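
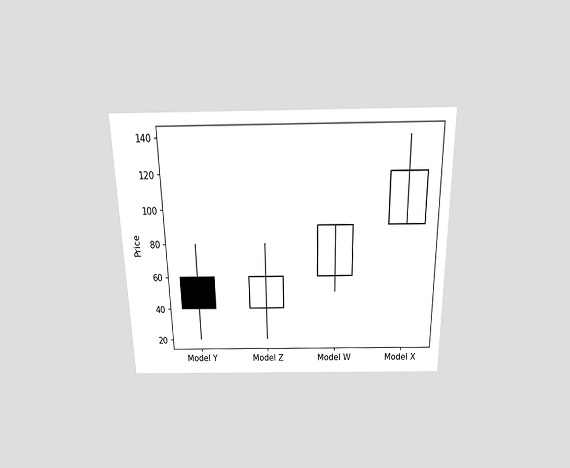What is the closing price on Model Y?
40

The chart is viewed slightly from above. The Model Y candle closes at 40.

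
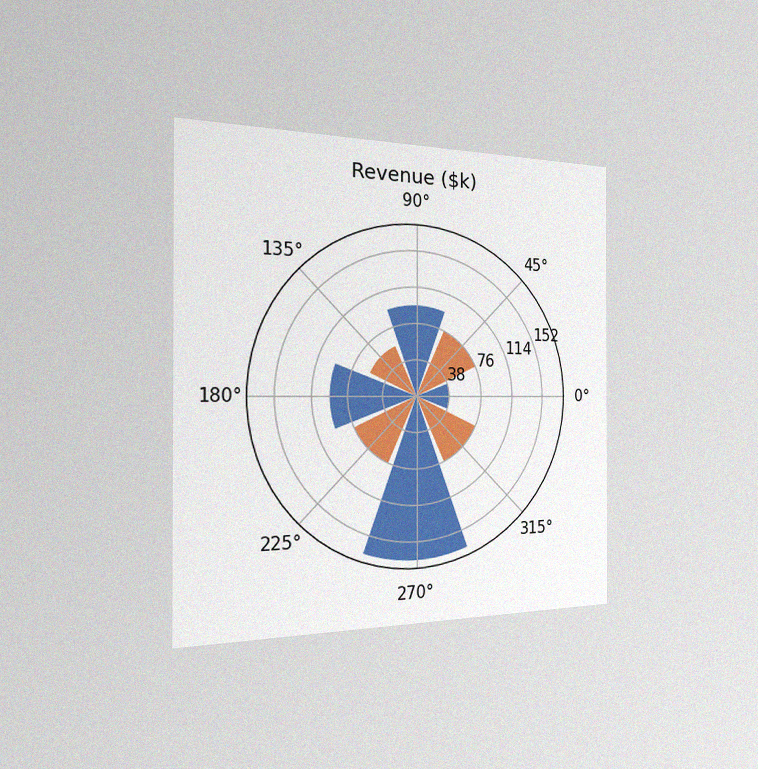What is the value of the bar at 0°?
$38k

The chart is viewed slightly from the left, with some photo noise. The bar at 0° reaches $38k on the radial axis.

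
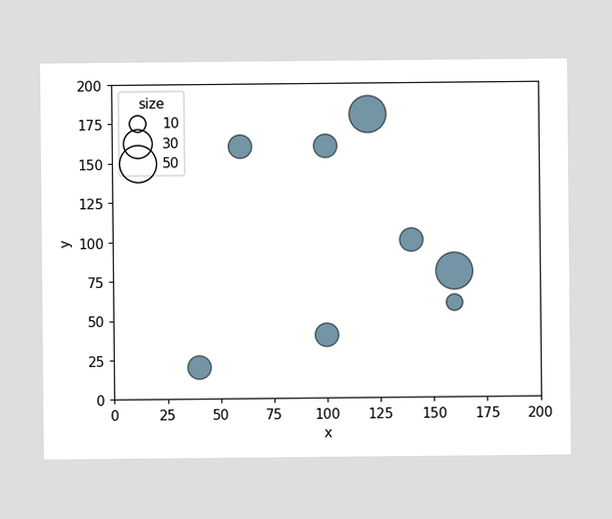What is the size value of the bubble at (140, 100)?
20

Matching the bubble at (140, 100) against the size legend gives 20.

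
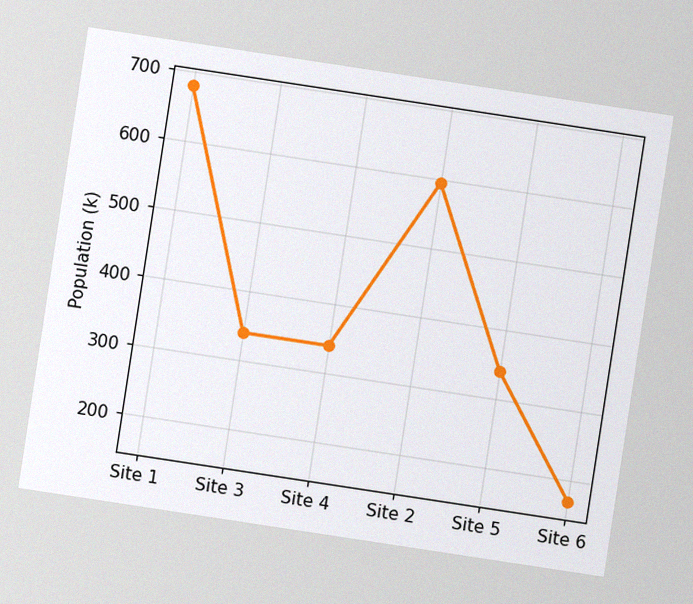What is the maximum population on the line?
The chart is tilted about 9° clockwise, with some photo noise. The highest point is at Site 1, and reading across to the y-axis gives 680k.

680k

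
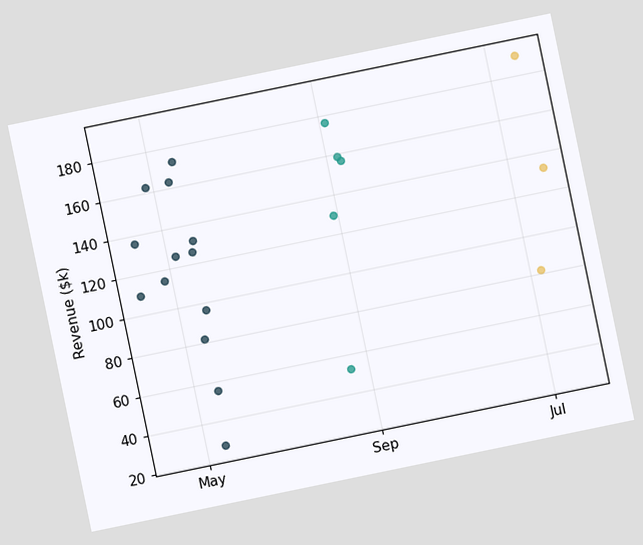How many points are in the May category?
The chart is tilted about 12° counter-clockwise. Counting the markers in the May column gives 13.

13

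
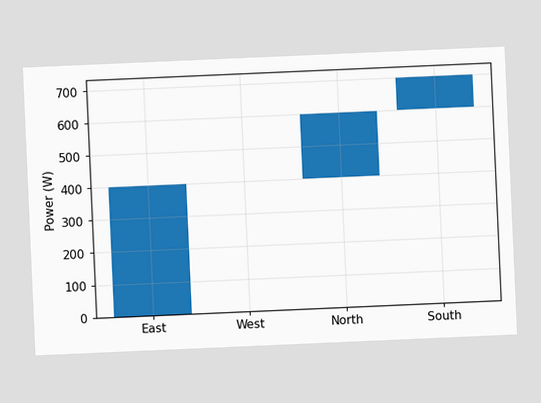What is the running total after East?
The chart is tilted about 3° counter-clockwise. After East the running total reaches 400W.

400W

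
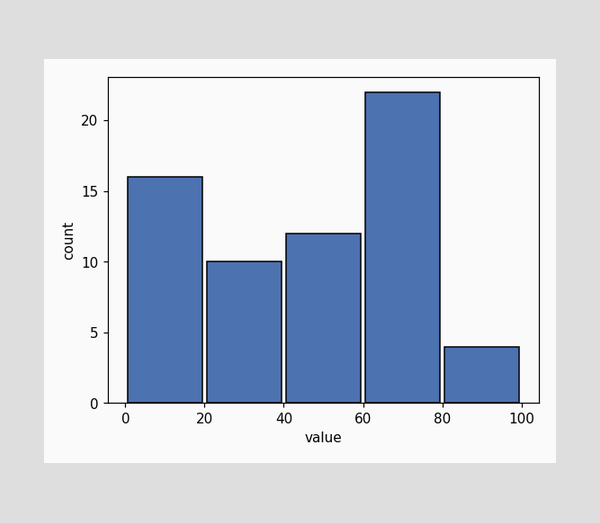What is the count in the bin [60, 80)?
The [60, 80) bin has height 22.

22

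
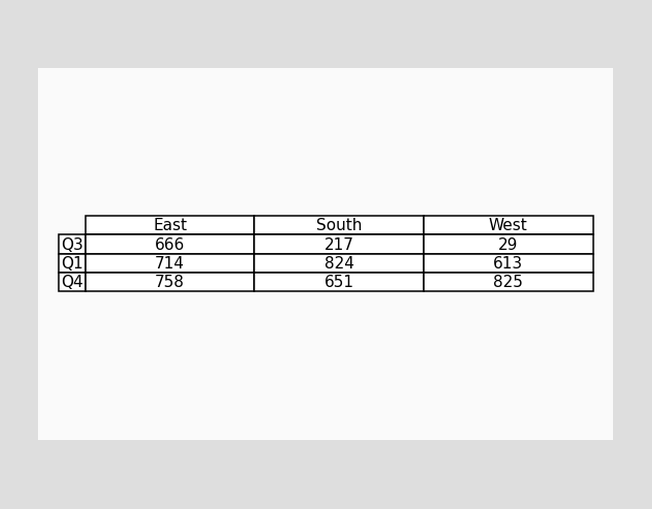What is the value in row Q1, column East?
The (Q1, East) cell reads 714.

714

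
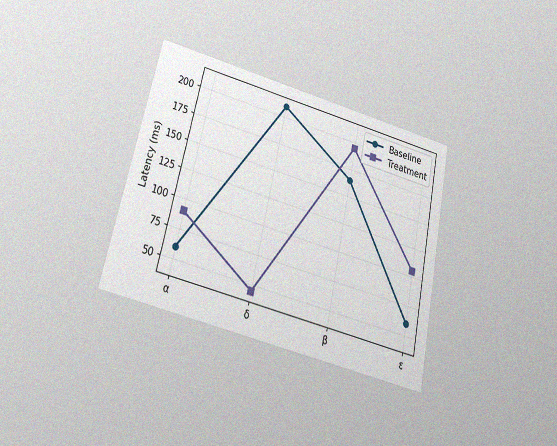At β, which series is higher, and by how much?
Treatment, by 30ms

The chart is tilted about 12° clockwise and viewed slightly from below, with some photo noise. At β, Treatment sits above the other line by 30ms.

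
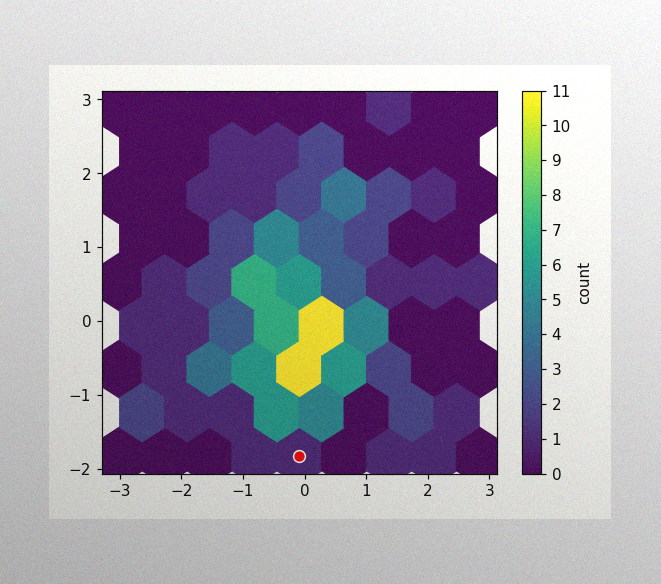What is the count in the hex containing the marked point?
The image has some photo noise and uneven lighting. The marked hex reads 1 on the colorbar.

1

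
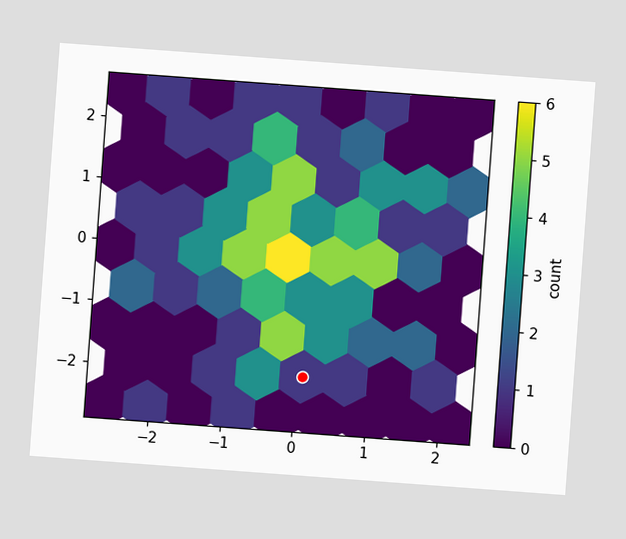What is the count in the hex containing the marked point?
1

The chart is tilted about 4° clockwise. The marked hex reads 1 on the colorbar.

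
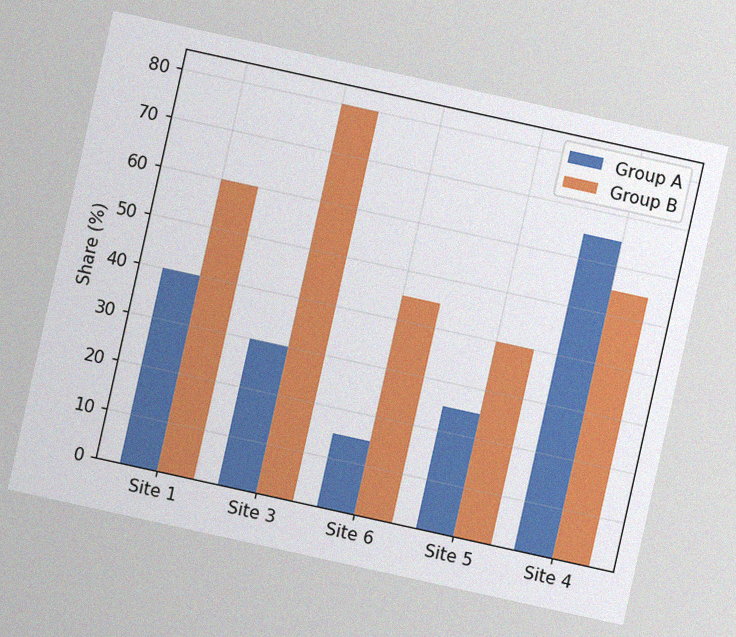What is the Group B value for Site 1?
60%

The chart is tilted about 12° clockwise, with some photo noise. The Group B bar at Site 1 reaches 60% on the y-axis.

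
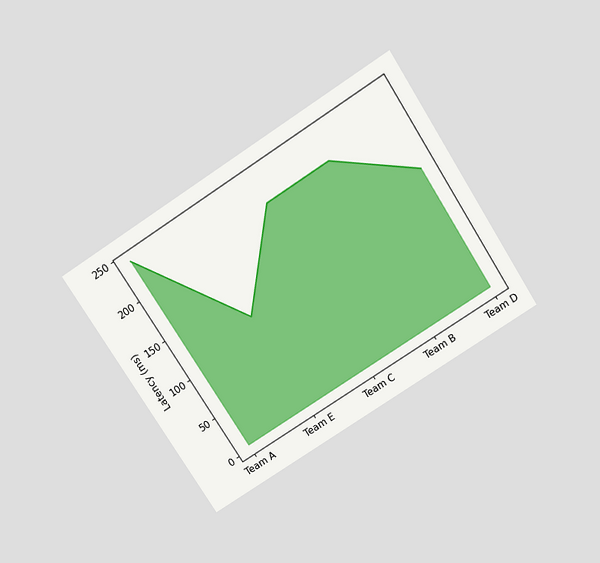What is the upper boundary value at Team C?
210ms

The chart is tilted about 33° counter-clockwise and viewed slightly from above. At Team C the upper boundary is at 210ms.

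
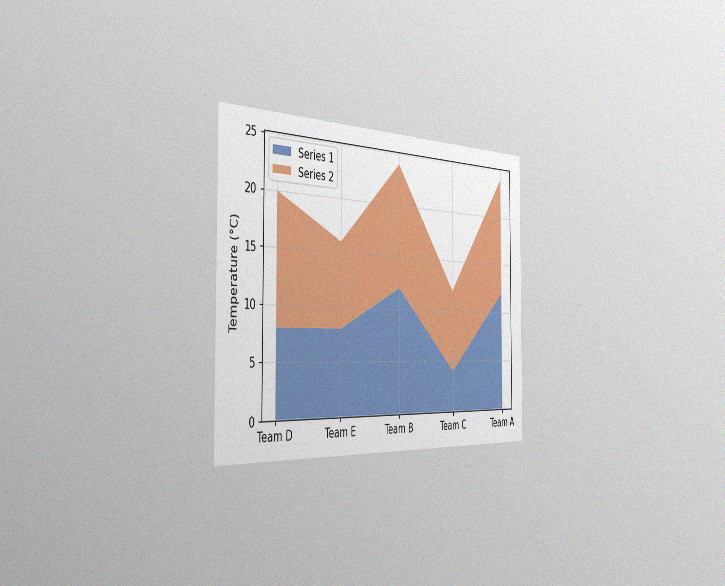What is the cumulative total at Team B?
24°C

The chart is viewed slightly from the left, with some photo noise. The stacked total at Team B reaches 24°C.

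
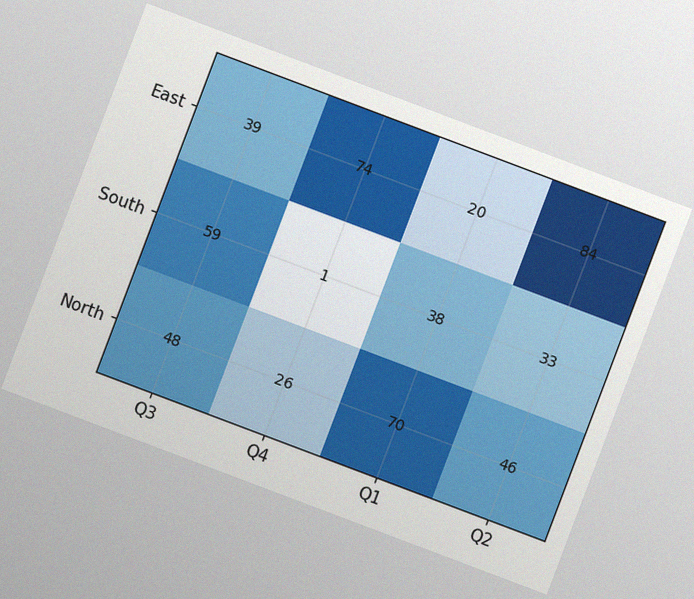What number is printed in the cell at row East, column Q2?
84

The chart is tilted about 21° clockwise, with some photo noise. The (East, Q2) cell reads 84.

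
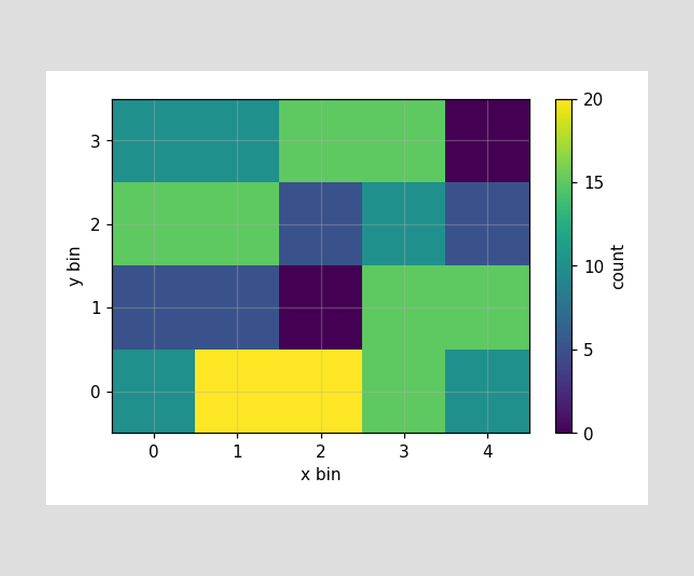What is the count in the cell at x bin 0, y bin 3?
10

Matching the cell (0, 3) against the colorbar gives 10.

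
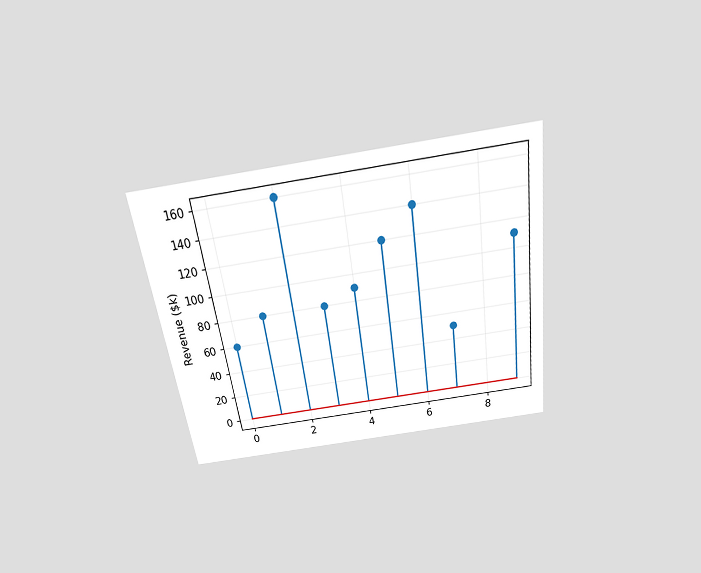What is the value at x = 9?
$110k

The chart is tilted about 8° counter-clockwise and viewed slightly from above. The stem at x=9 reaches $110k.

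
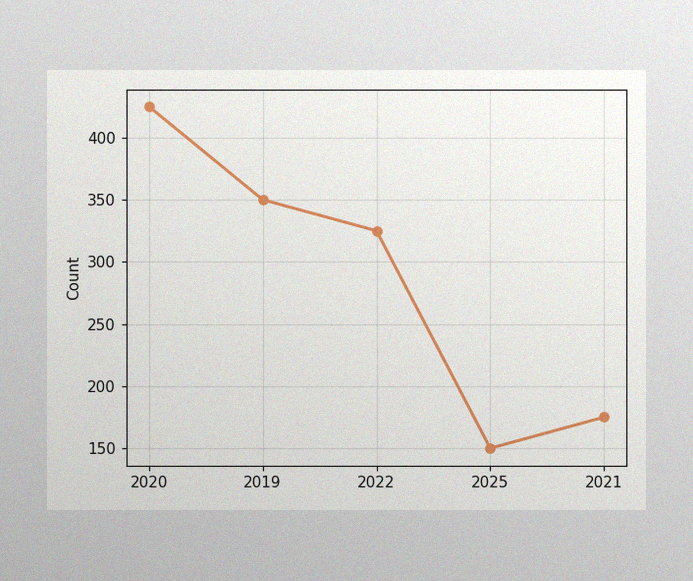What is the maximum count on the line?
The image has some photo noise and uneven lighting. The highest point is at 2020, and reading across to the y-axis gives 425.

425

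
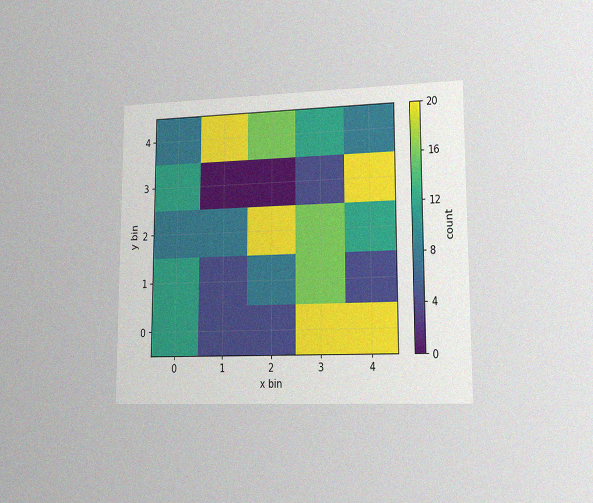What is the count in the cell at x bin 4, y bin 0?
20

The chart is viewed slightly from the right, with some photo noise. Matching the cell (4, 0) against the colorbar gives 20.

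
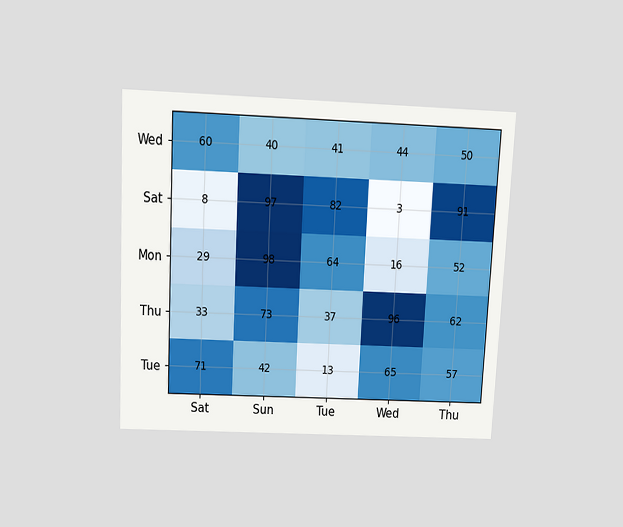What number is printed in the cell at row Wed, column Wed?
44

The chart is tilted about 3° clockwise and viewed slightly from above. The (Wed, Wed) cell reads 44.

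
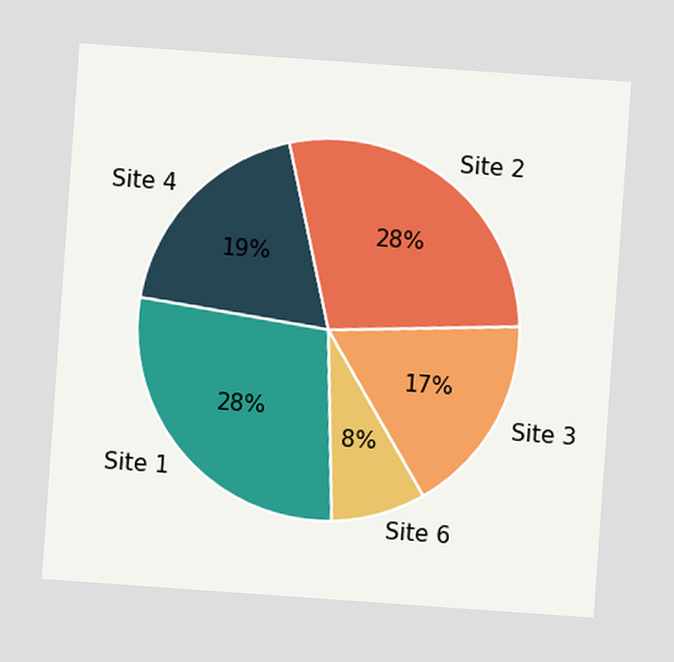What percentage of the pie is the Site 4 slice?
19%

The chart is tilted about 4° clockwise. The Site 4 slice takes up 19% of the pie.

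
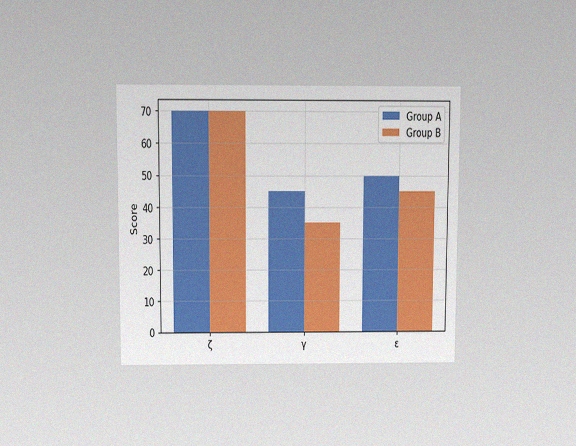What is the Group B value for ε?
45

The chart is viewed slightly from above, with some photo noise. The Group B bar at ε reaches 45 on the y-axis.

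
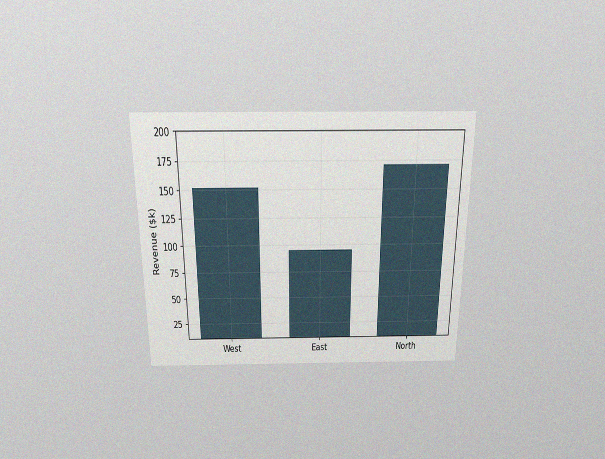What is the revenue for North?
The chart is viewed slightly from above, with some photo noise. Reading along the chart's y-axis, the North bar reaches $171k.

$171k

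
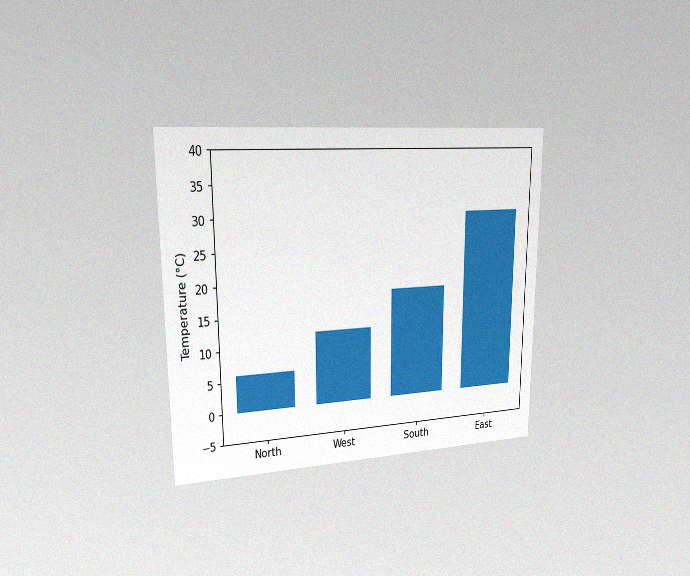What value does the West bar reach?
12°C

The chart is viewed slightly from the left, with some photo noise. Reading along the chart's y-axis, the West bar reaches 12°C.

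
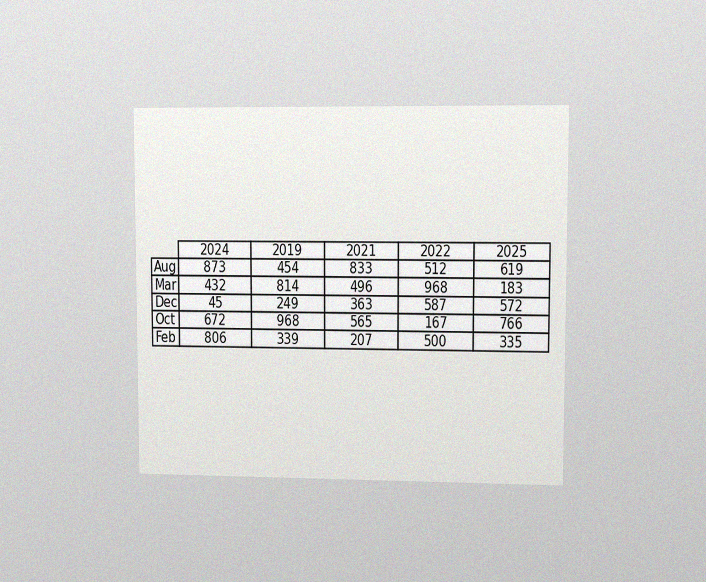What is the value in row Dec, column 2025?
572

The chart is viewed at a slight angle, with some photo noise. The (Dec, 2025) cell reads 572.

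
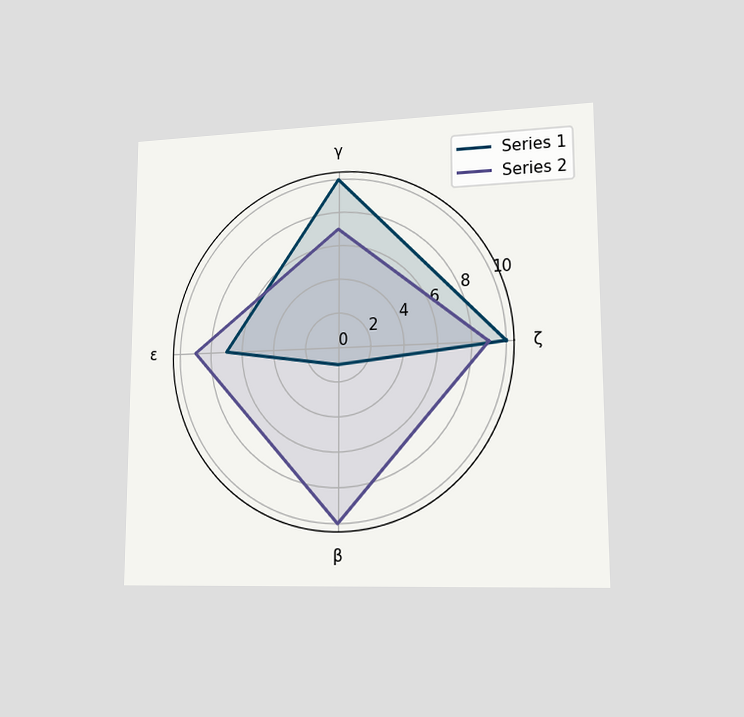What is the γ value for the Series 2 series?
7

The chart is viewed slightly from the right. On the γ axis, Series 2 reaches 7.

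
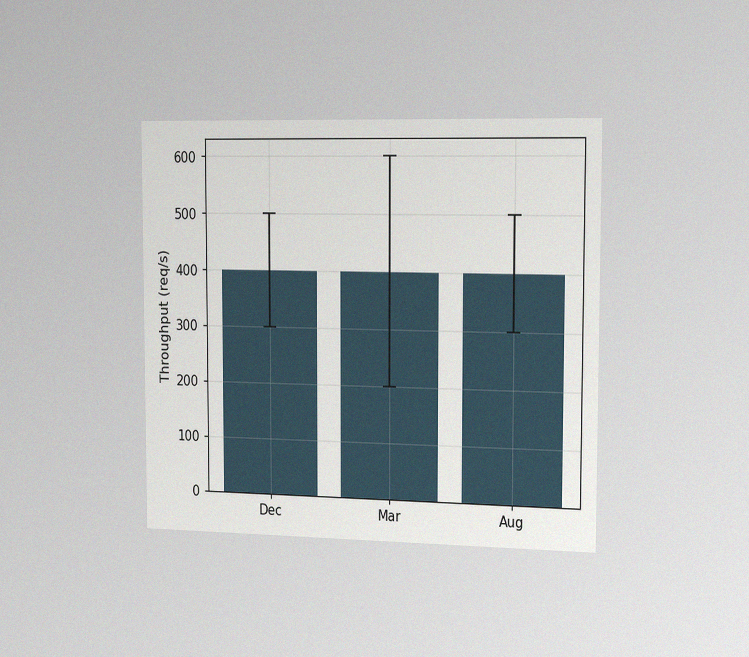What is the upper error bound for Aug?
The chart is viewed slightly from the right, with some photo noise. The Aug bar's upper whisker reaches 500req/s.

500req/s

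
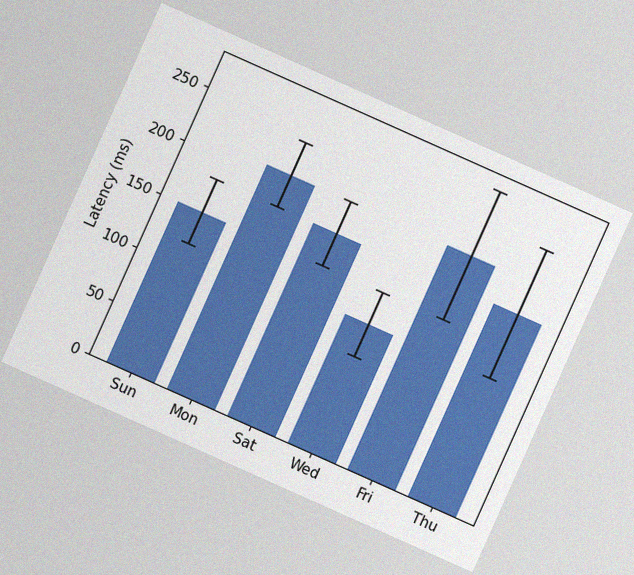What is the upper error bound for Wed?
150ms

The chart is tilted about 24° clockwise, with some photo noise. The Wed bar's upper whisker reaches 150ms.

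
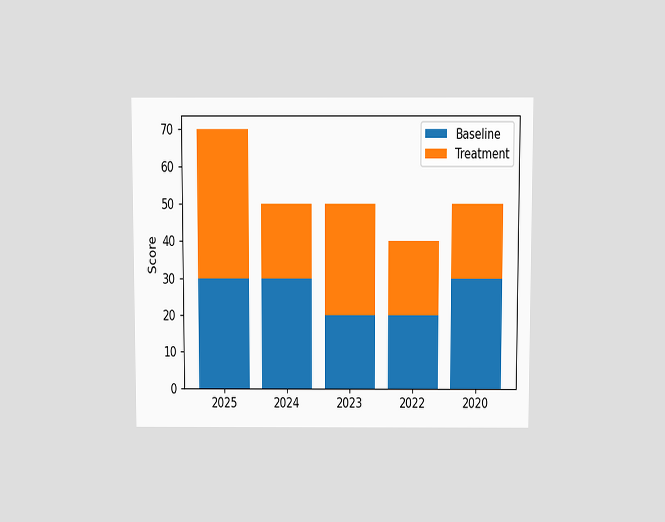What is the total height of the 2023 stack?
50

The chart is viewed slightly from above. The 2023 stack's top reaches 50 on the y-axis.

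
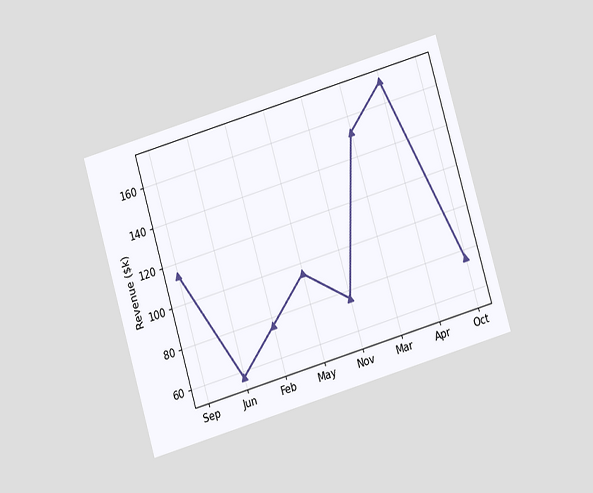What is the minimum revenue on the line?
The chart is tilted about 16° counter-clockwise and viewed slightly from below. The lowest point is at Jun, and reading across to the y-axis gives $57k.

$57k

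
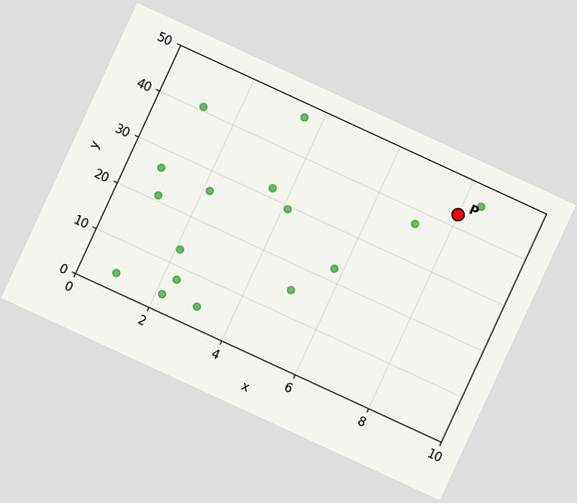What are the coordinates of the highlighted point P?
The chart is tilted about 25° clockwise. Following the gridlines from P to each axis, P sits at (8, 42.5).

(8, 42.5)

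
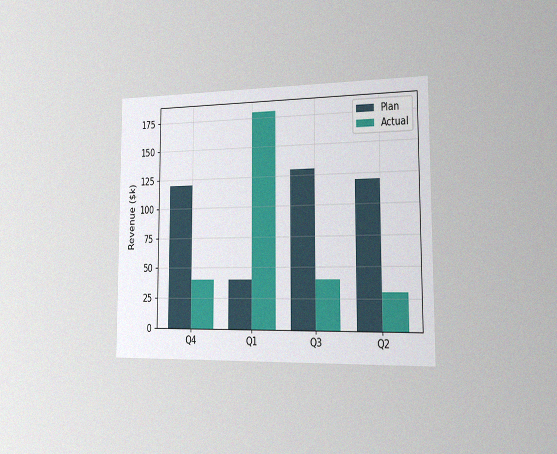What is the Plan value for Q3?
The chart is viewed slightly from the right, with some photo noise. The Plan bar at Q3 reaches $130k on the y-axis.

$130k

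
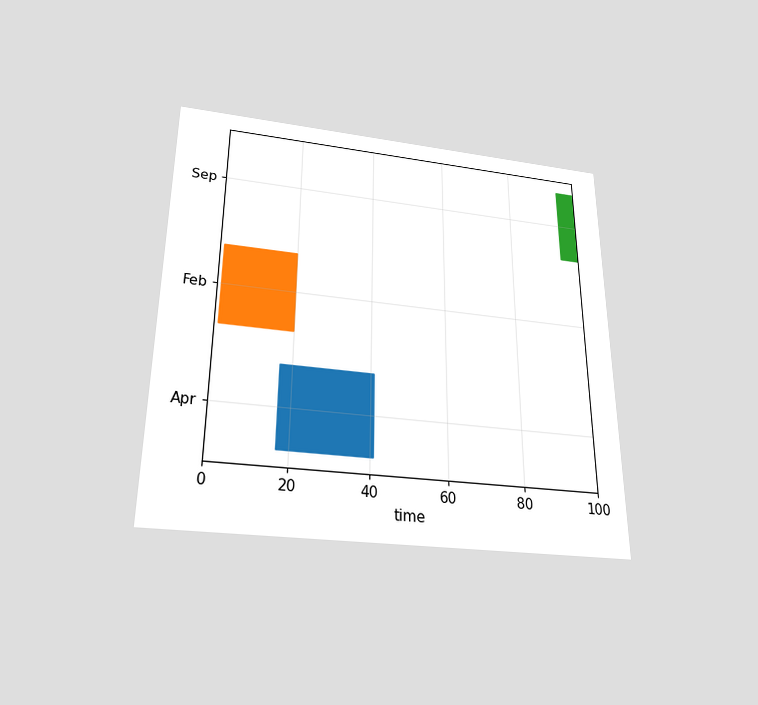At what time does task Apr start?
17

The chart is viewed slightly from below. The Apr bar begins at t=17.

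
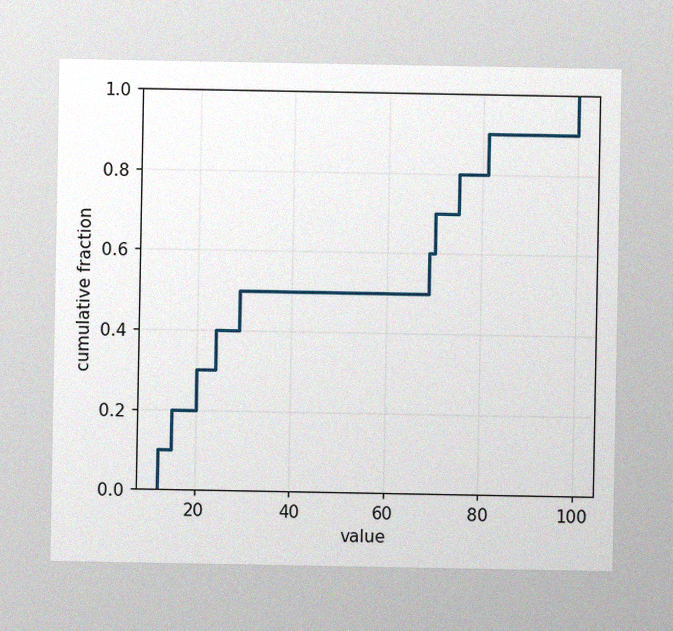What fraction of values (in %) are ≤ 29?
The image has some photo noise and uneven lighting. At x=29 the ECDF step is at 50%.

50%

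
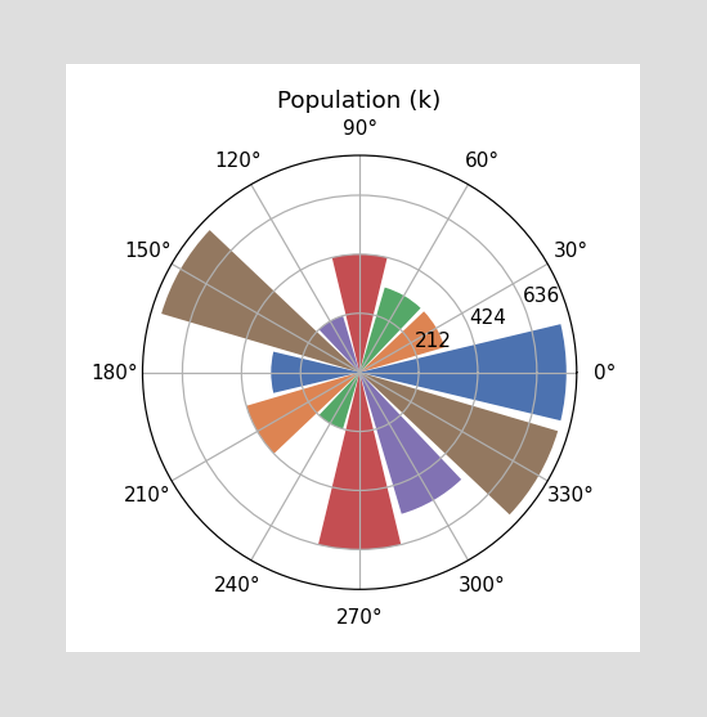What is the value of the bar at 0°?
The bar at 0° reaches 742k on the radial axis.

742k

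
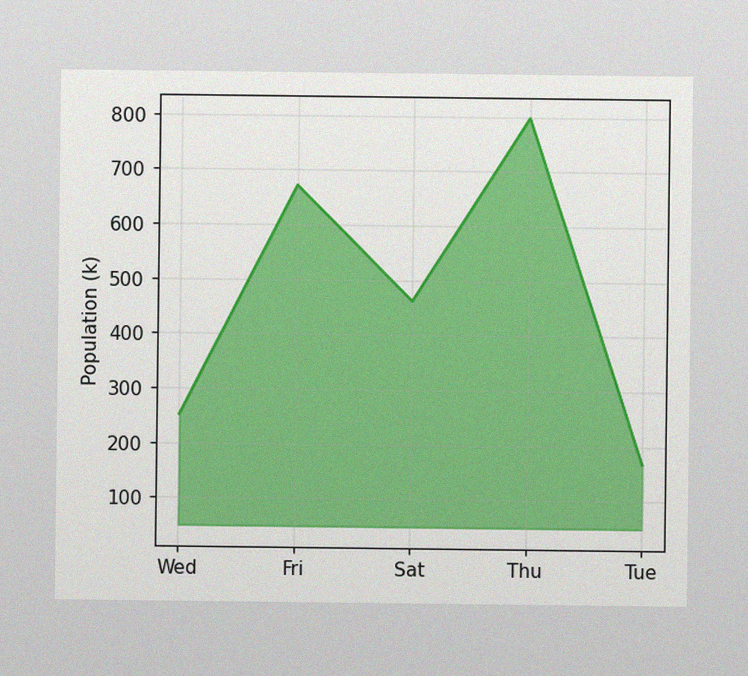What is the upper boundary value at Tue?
The image has some photo noise and uneven lighting. At Tue the upper boundary is at 168k.

168k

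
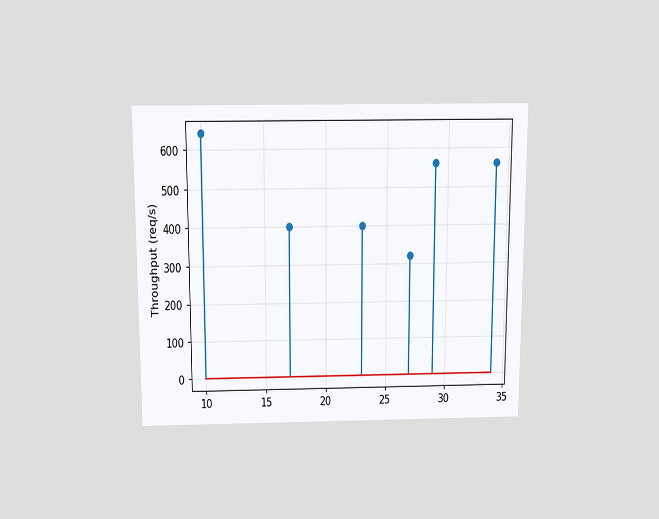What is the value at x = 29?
560req/s

The chart is viewed slightly from above. The stem at x=29 reaches 560req/s.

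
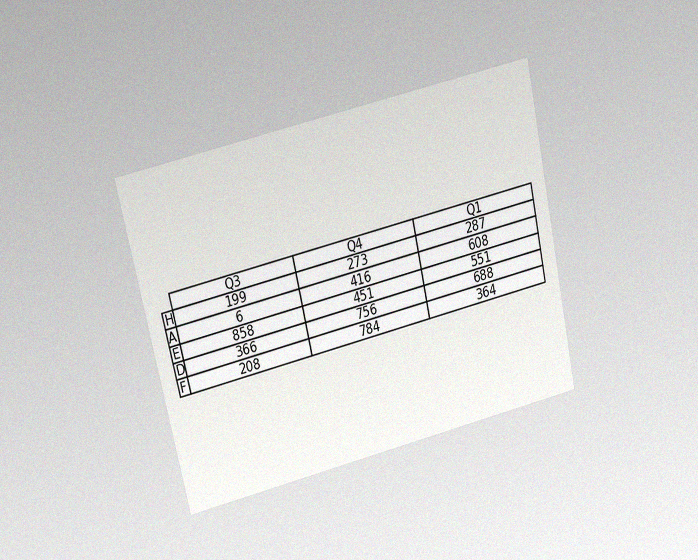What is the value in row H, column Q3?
The chart is tilted about 13° counter-clockwise and viewed at a slight angle, with some photo noise. The (H, Q3) cell reads 199.

199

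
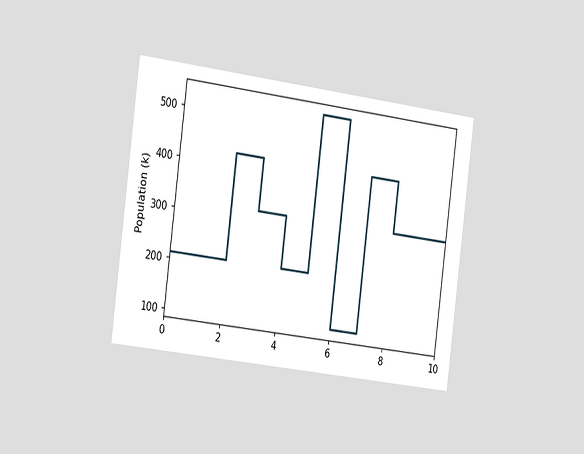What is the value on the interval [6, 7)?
106k

The chart is tilted about 7° clockwise and viewed slightly from the left. On [6, 7) the step sits at 106k.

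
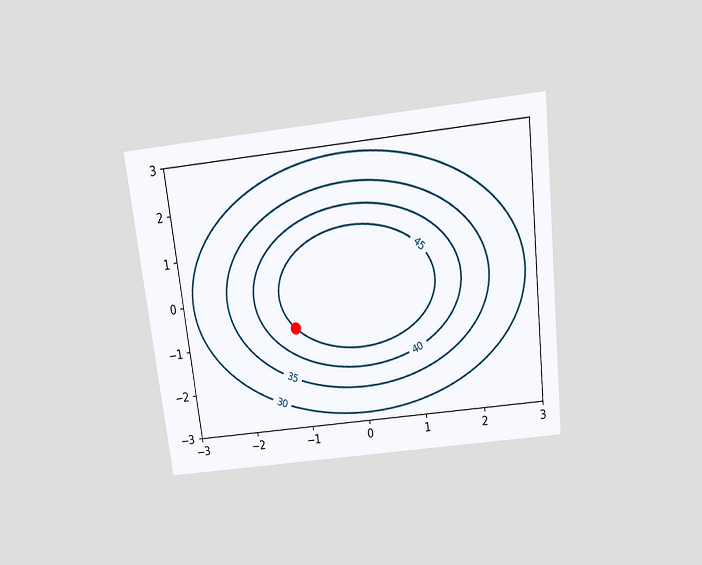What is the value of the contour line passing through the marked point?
45

The chart is tilted about 7° counter-clockwise and viewed slightly from above. The marked point sits on the contour labelled 45.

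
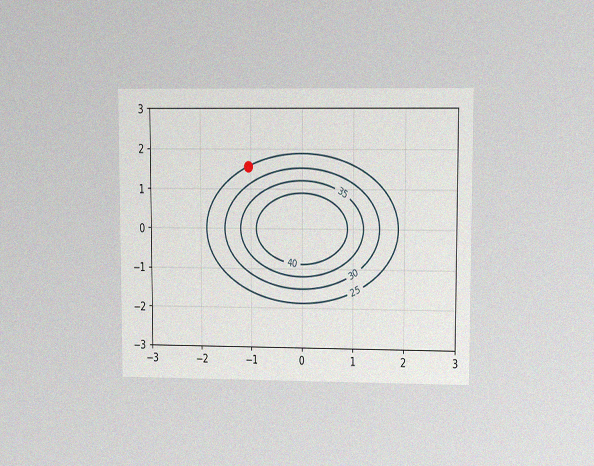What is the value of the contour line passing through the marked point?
The chart is viewed at a slight angle, with some photo noise. The marked point sits on the contour labelled 25.

25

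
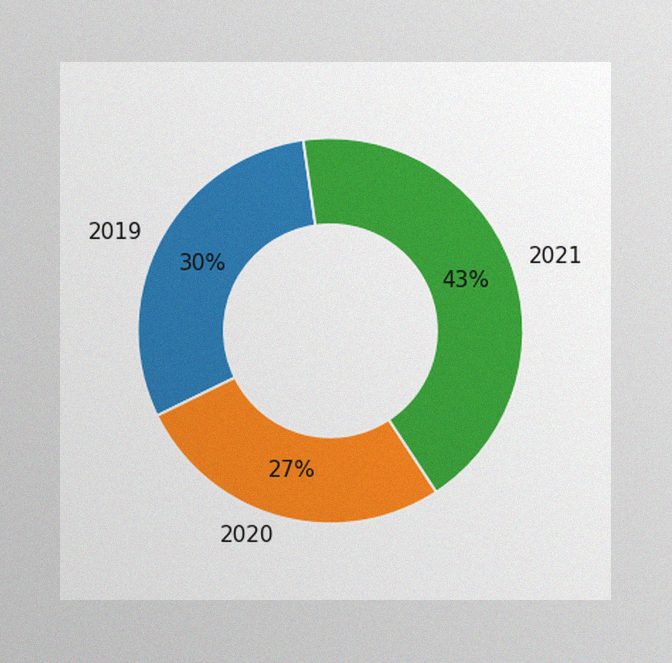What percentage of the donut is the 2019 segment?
The image has some photo noise and uneven lighting. The 2019 segment takes up 30% of the ring.

30%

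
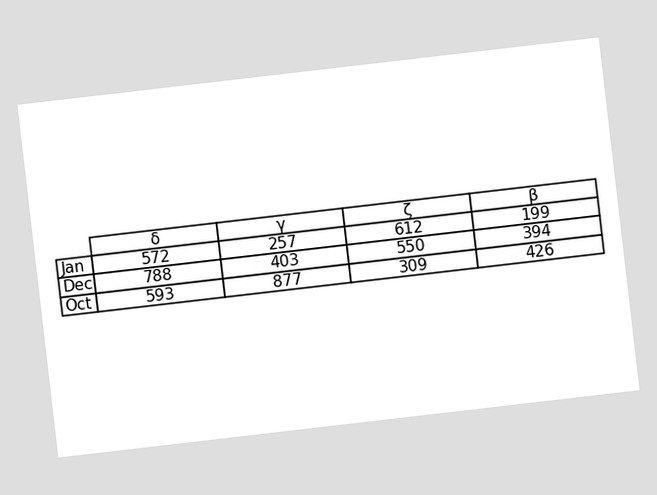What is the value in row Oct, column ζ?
309

The chart is tilted about 7° counter-clockwise. The (Oct, ζ) cell reads 309.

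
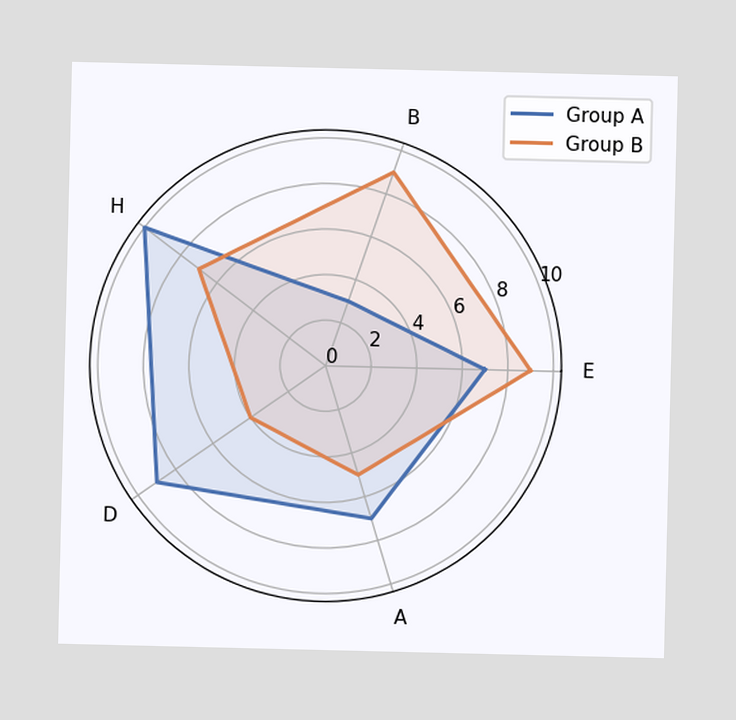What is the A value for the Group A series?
On the A axis, Group A reaches 7.

7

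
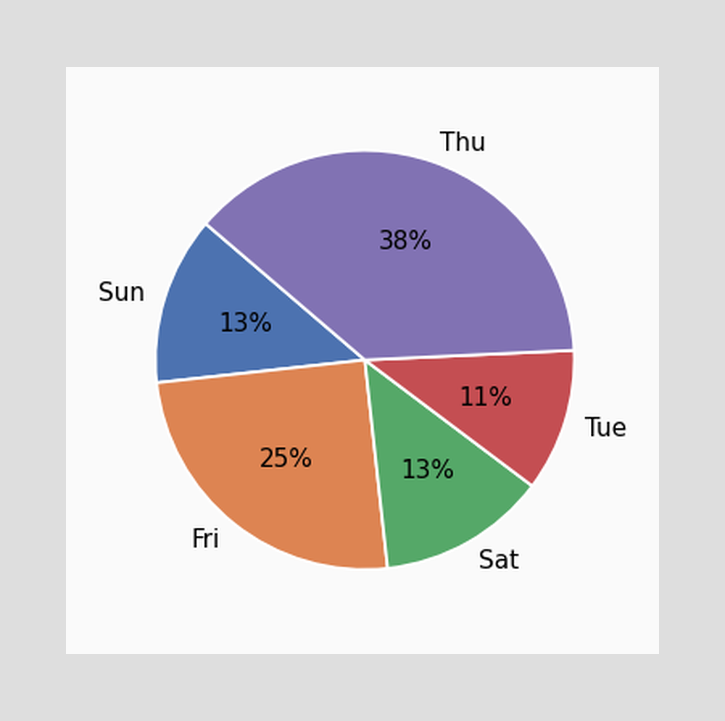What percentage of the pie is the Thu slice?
The Thu slice takes up 38% of the pie.

38%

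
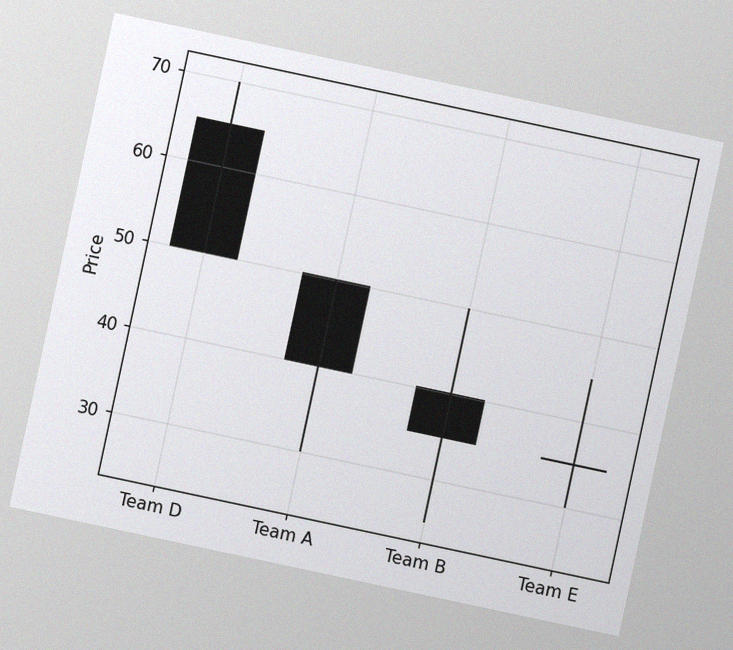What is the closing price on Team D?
The chart is tilted about 12° clockwise, with some photo noise. The Team D candle closes at 50.

50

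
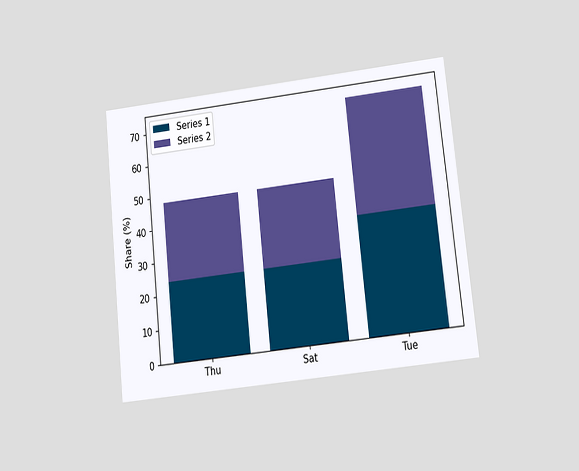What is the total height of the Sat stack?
The chart is tilted about 6° counter-clockwise and viewed at a slight angle. The Sat stack's top reaches 48% on the y-axis.

48%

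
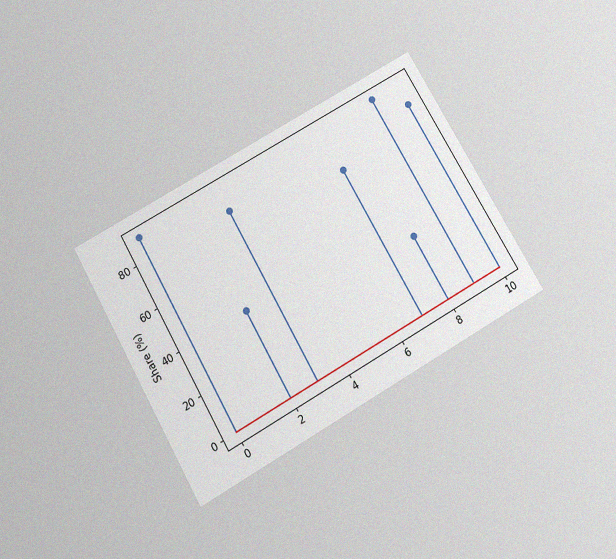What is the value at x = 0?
The chart is tilted about 30° counter-clockwise and viewed slightly from below, with some photo noise. The stem at x=0 reaches 90%.

90%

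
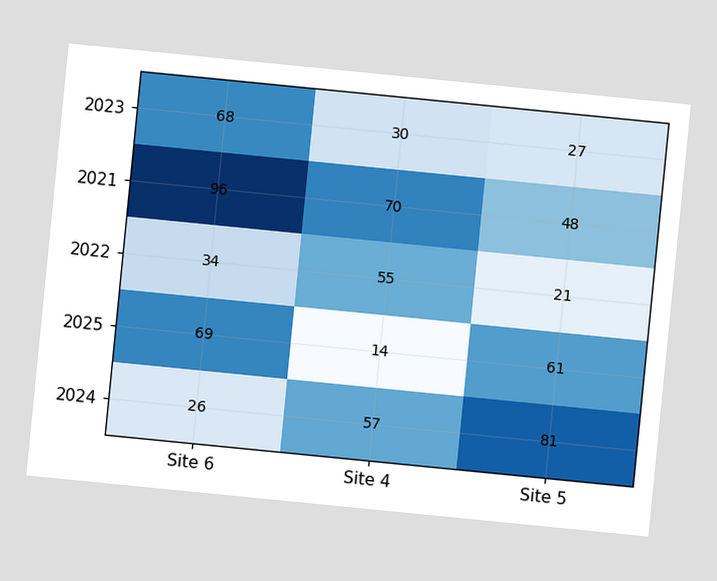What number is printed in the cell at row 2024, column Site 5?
81

The chart is tilted about 6° clockwise. The (2024, Site 5) cell reads 81.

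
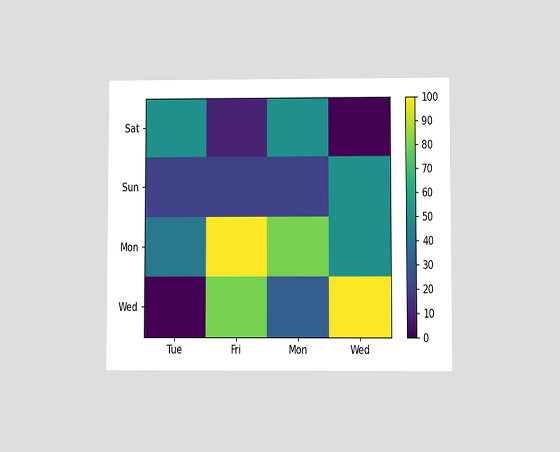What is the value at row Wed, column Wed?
100

The chart is viewed at a slight angle. Matching cell (Wed, Wed) against the colorbar gives 100.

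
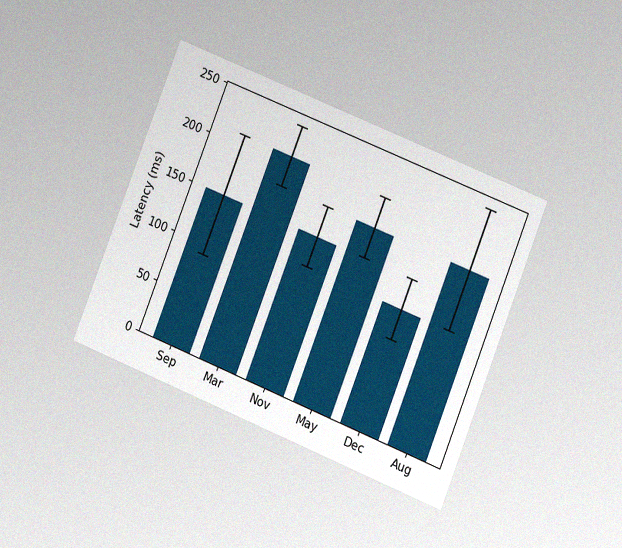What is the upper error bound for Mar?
The chart is tilted about 22° clockwise and viewed at a slight angle, with some photo noise. The Mar bar's upper whisker reaches 240ms.

240ms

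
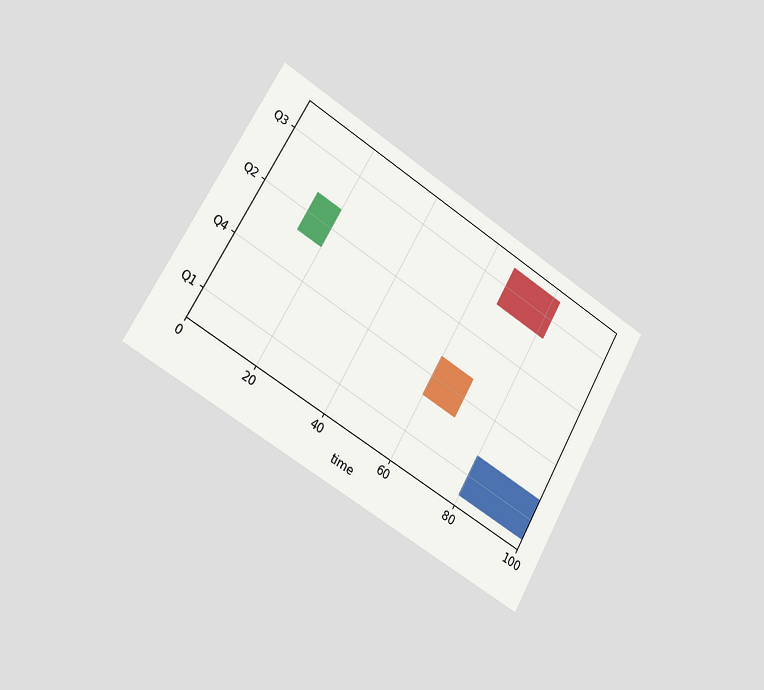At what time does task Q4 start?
60

The chart is tilted about 30° clockwise and viewed slightly from the left. The Q4 bar begins at t=60.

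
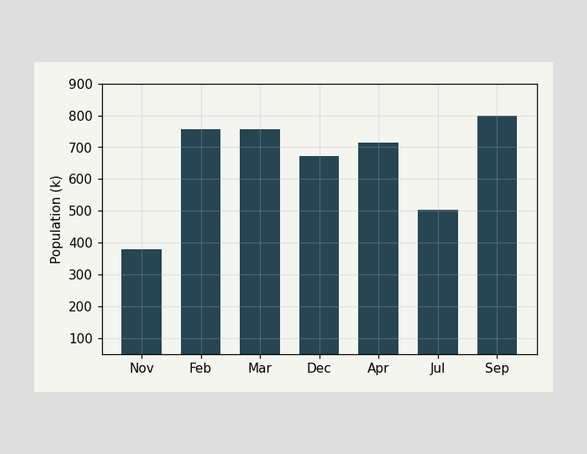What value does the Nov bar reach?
378k

Reading along the chart's y-axis, the Nov bar reaches 378k.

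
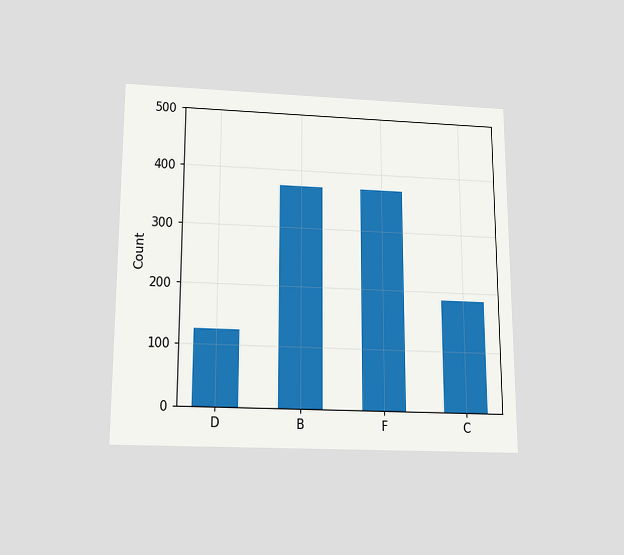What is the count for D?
The chart is viewed slightly from below. Reading along the chart's y-axis, the D bar reaches 124.

124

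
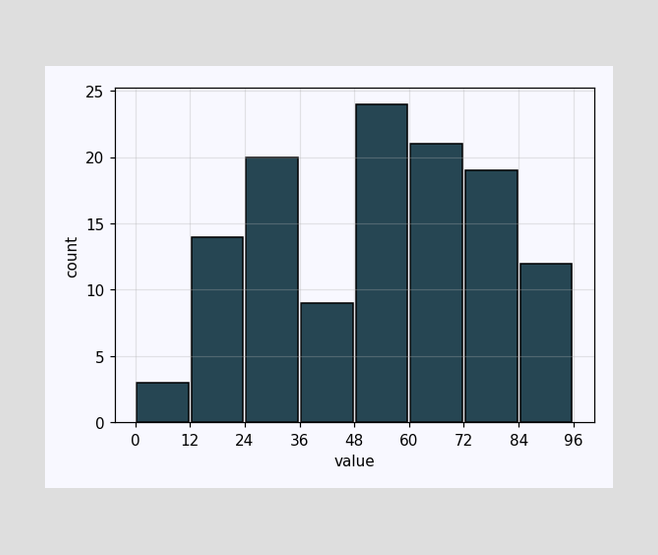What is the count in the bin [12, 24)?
14

The [12, 24) bin has height 14.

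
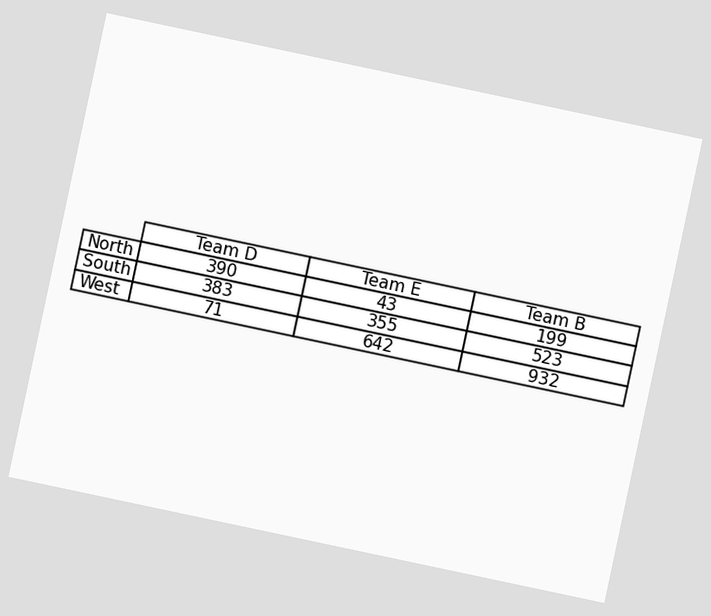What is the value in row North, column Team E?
The chart is tilted about 12° clockwise. The (North, Team E) cell reads 43.

43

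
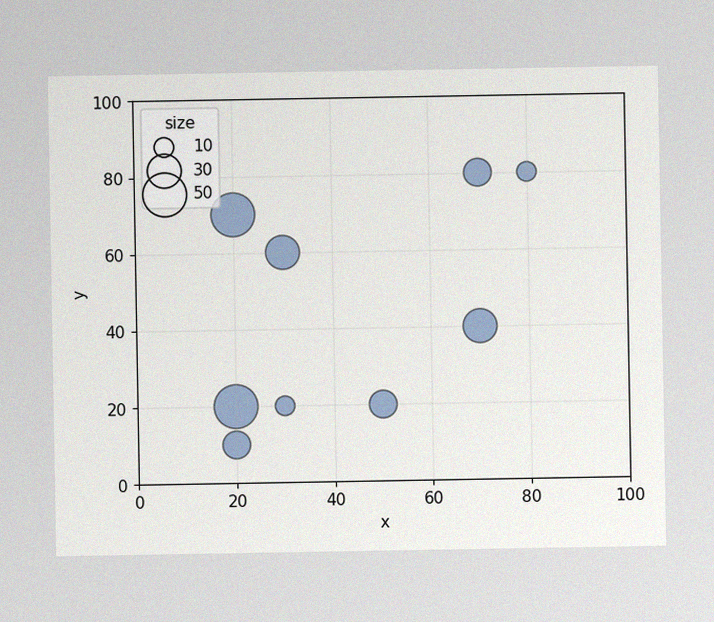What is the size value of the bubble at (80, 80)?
The image has some photo noise and uneven lighting. Matching the bubble at (80, 80) against the size legend gives 10.

10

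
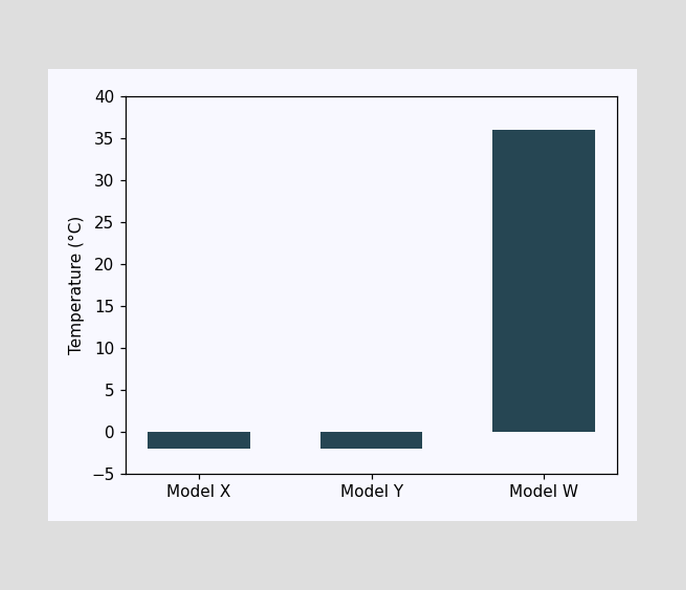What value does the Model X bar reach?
-2°C

Reading along the chart's y-axis, the Model X bar reaches -2°C.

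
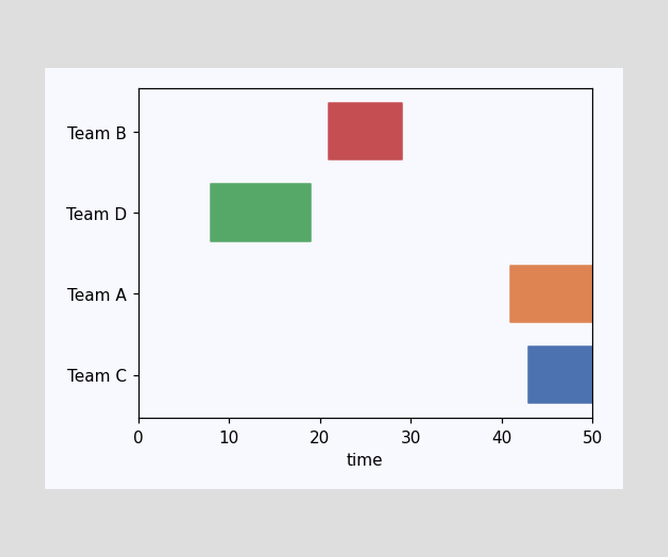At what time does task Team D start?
8

The Team D bar begins at t=8.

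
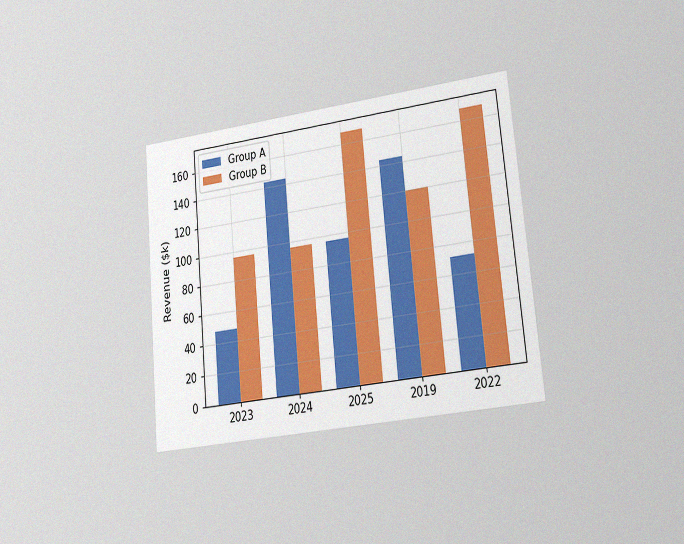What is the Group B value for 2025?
The chart is tilted about 5° counter-clockwise and viewed slightly from the right, with some photo noise. The Group B bar at 2025 reaches $168k on the y-axis.

$168k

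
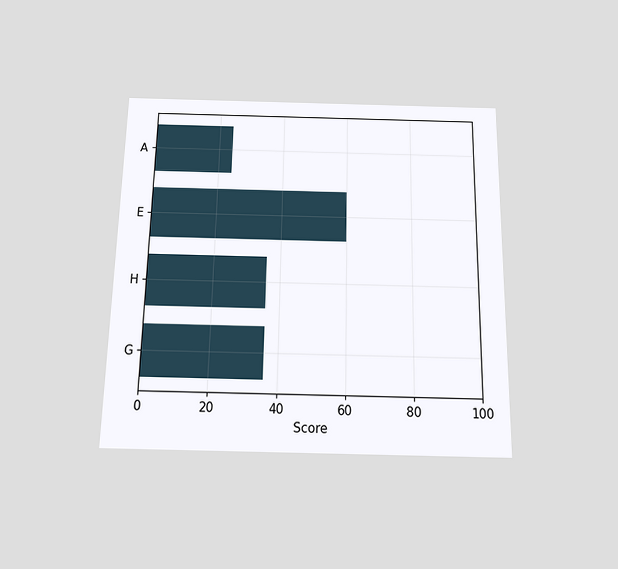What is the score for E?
The chart is viewed slightly from below. Reading along the chart's x-axis, the E bar reaches 60.

60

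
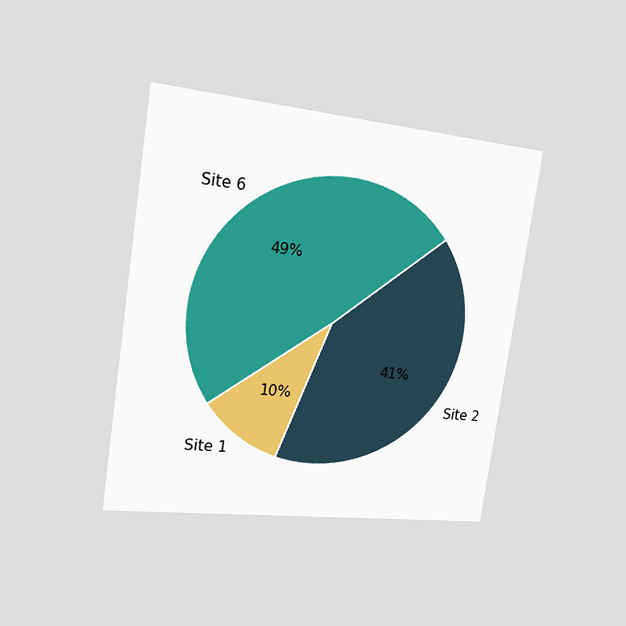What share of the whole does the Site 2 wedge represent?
41%

The chart is tilted about 8° clockwise and viewed slightly from the left. The Site 2 slice takes up 41% of the pie.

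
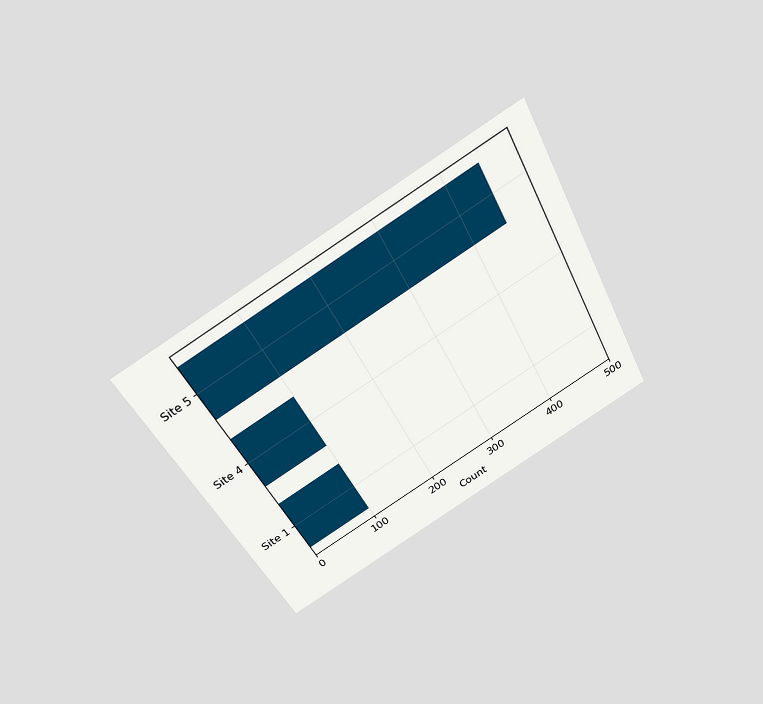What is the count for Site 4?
100

The chart is tilted about 28° counter-clockwise and viewed slightly from above. Reading along the chart's x-axis, the Site 4 bar reaches 100.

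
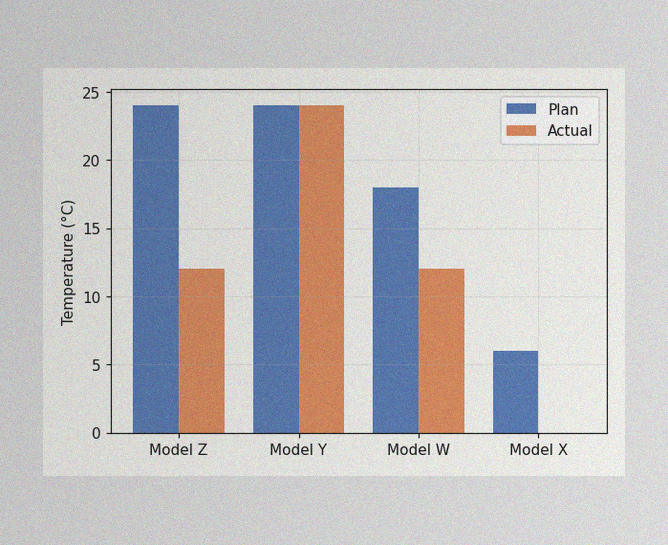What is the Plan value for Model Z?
The image has some photo noise and uneven lighting. The Plan bar at Model Z reaches 24°C on the y-axis.

24°C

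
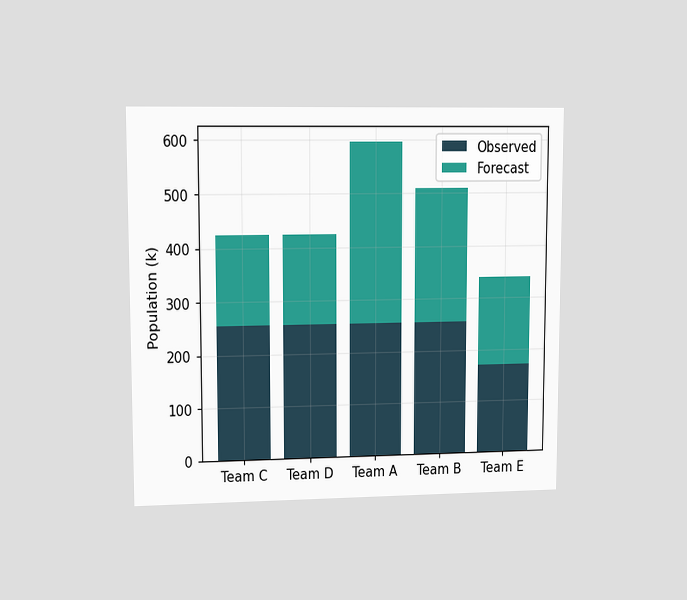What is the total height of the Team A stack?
595k

The chart is viewed at a slight angle. The Team A stack's top reaches 595k on the y-axis.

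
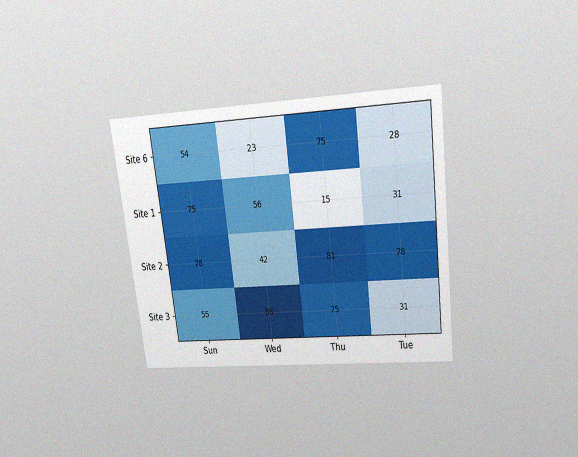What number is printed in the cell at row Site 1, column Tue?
31

The chart is tilted about 7° counter-clockwise and viewed slightly from above, with some photo noise. The (Site 1, Tue) cell reads 31.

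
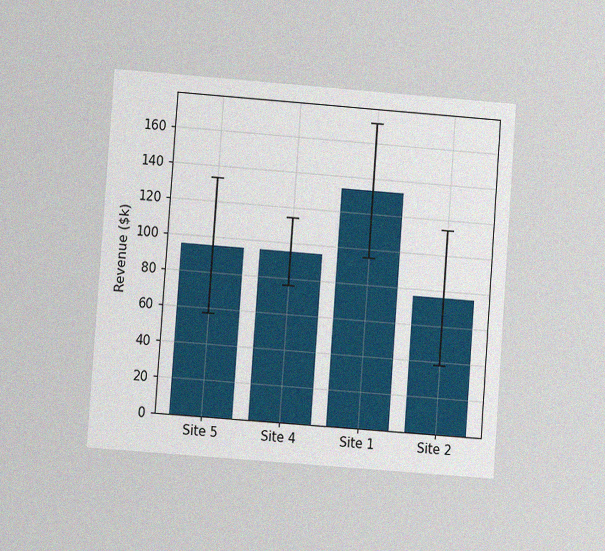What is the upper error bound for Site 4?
The chart is tilted about 4° clockwise and viewed at a slight angle, with some photo noise. The Site 4 bar's upper whisker reaches $114k.

$114k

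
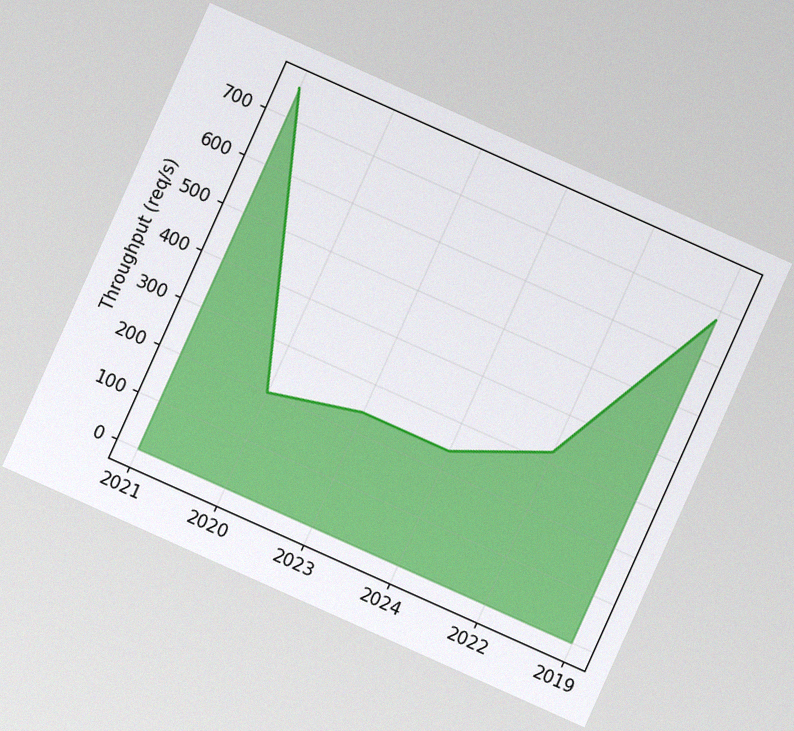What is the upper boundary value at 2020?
The chart is tilted about 24° clockwise, with some photo noise. At 2020 the upper boundary is at 200req/s.

200req/s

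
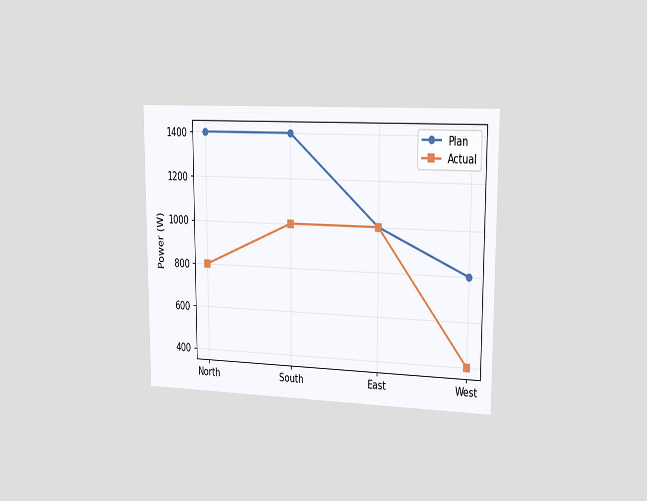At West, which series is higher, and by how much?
Plan, by 400W

The chart is viewed slightly from the right. At West, Plan sits above the other line by 400W.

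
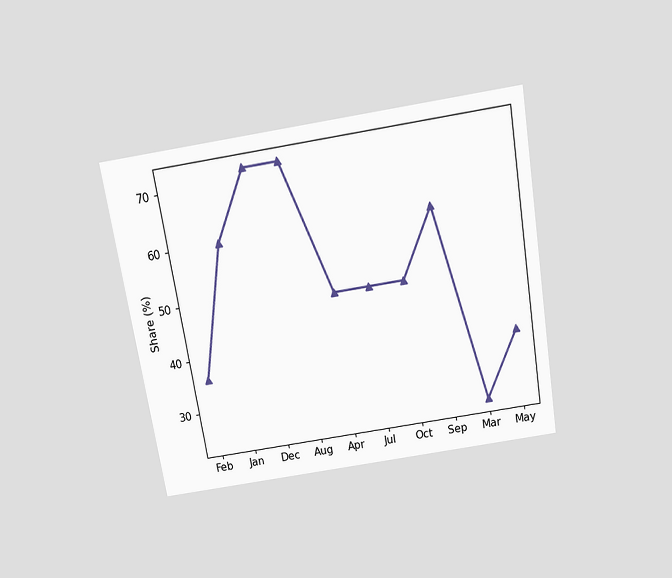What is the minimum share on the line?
The chart is tilted about 9° counter-clockwise and viewed slightly from above. The lowest point is at Mar, and reading across to the y-axis gives 24%.

24%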